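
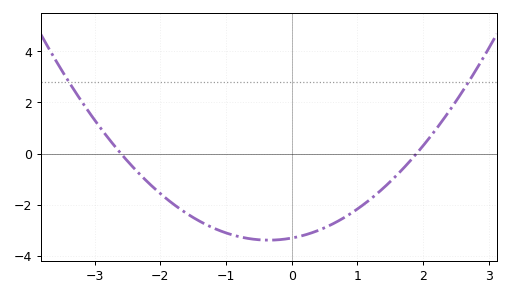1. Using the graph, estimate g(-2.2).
-1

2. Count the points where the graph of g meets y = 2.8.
2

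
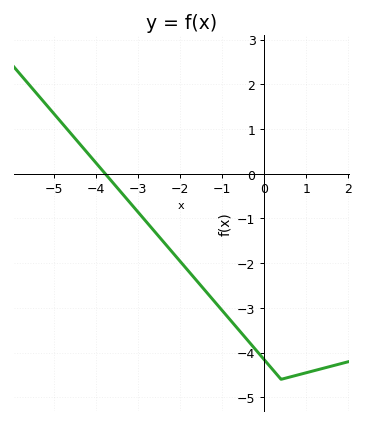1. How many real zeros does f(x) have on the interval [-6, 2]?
1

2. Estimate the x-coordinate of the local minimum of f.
0.403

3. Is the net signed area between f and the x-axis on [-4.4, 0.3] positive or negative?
negative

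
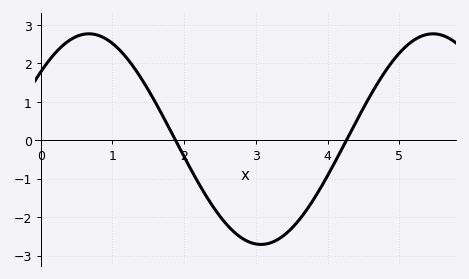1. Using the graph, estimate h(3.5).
-2.3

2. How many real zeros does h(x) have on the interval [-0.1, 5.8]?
2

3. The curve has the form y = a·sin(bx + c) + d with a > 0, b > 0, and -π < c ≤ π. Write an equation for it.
y = 2.74sin(1.3x + 0.69) + 0.03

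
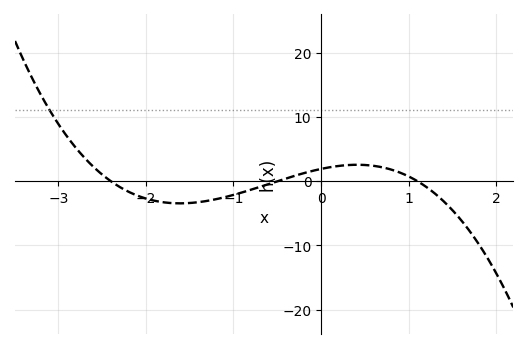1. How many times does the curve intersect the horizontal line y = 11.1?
1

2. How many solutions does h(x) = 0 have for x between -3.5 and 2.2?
3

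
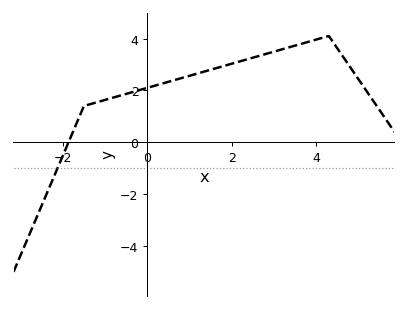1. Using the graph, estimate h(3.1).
3.54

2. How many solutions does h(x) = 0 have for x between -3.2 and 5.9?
1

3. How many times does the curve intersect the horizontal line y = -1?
1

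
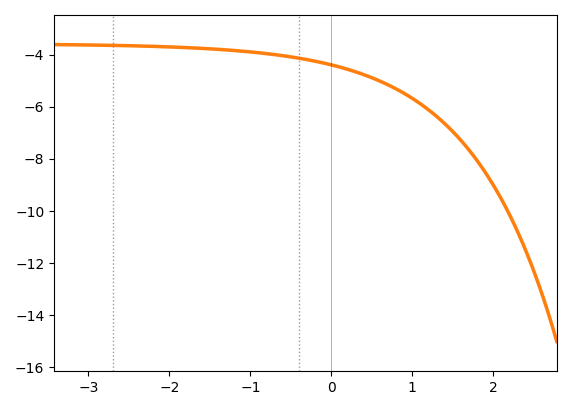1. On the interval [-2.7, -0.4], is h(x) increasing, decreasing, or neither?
decreasing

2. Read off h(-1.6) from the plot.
-3.8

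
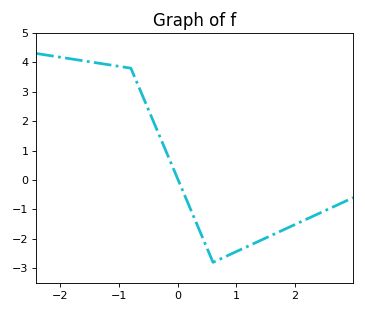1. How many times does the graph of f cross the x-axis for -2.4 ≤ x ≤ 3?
1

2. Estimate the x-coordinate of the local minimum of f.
0.6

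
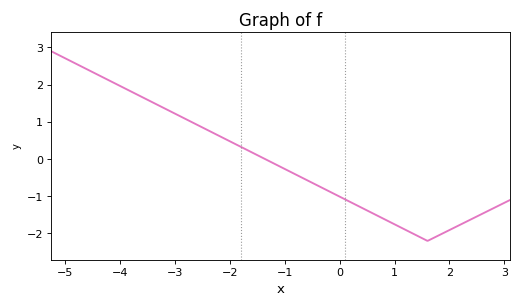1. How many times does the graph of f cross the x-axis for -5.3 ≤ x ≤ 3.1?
1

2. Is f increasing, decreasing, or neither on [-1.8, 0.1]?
decreasing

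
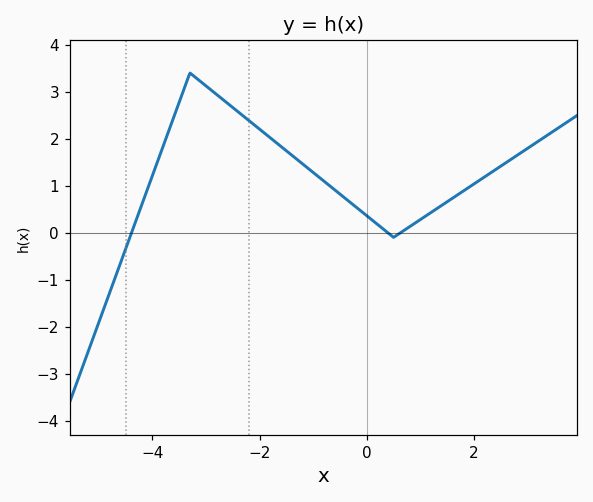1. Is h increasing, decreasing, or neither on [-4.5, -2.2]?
neither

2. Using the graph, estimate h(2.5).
1.4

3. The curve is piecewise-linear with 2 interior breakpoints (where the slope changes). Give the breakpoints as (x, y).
(-3.3, 3.4); (0.5, -0.1)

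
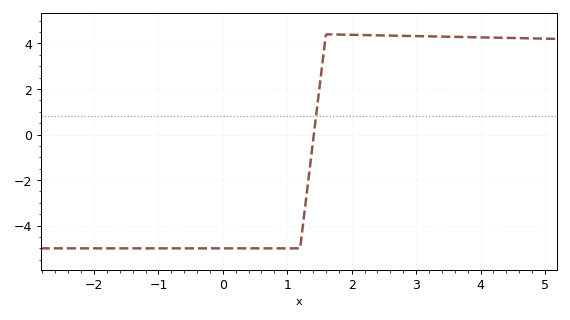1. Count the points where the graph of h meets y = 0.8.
1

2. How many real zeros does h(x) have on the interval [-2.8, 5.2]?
1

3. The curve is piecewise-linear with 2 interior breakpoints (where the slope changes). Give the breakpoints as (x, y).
(1.2, -5); (1.6, 4.4)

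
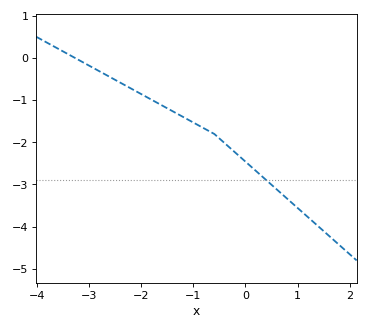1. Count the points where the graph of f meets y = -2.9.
1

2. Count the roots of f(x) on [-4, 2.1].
1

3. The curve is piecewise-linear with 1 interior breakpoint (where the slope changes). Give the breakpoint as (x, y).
(-0.6, -1.8)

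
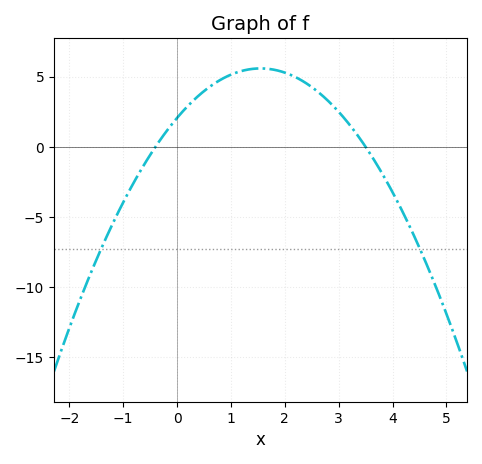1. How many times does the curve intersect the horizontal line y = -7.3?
2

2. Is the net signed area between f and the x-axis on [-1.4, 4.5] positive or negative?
positive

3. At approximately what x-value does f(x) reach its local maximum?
1.55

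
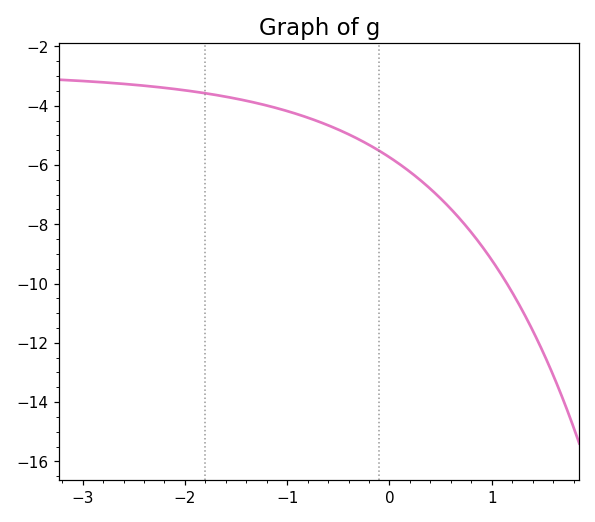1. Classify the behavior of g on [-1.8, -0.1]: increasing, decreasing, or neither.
decreasing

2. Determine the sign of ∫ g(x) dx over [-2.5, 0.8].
negative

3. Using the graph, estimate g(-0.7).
-4.53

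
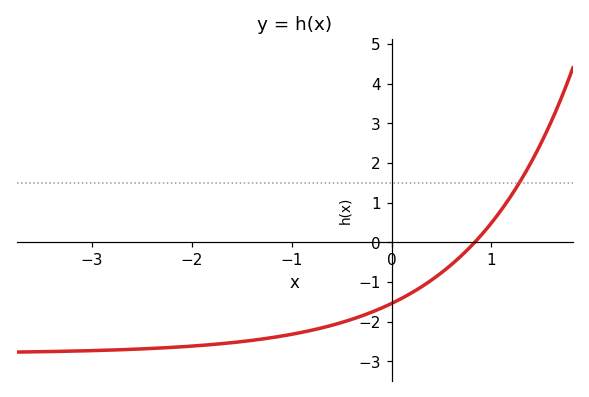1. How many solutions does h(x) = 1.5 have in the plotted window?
1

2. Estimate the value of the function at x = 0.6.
-0.6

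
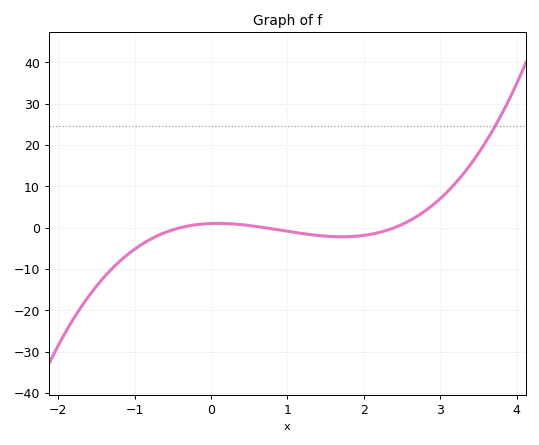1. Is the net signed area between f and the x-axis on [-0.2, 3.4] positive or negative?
positive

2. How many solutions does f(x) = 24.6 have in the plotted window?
1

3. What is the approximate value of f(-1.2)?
-8.21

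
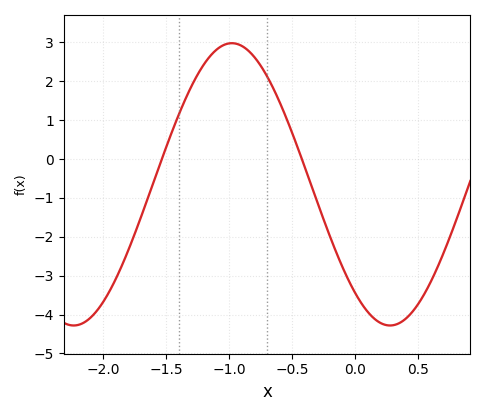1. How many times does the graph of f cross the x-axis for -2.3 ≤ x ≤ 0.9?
2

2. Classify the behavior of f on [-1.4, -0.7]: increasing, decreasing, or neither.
neither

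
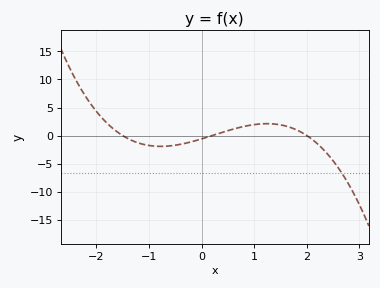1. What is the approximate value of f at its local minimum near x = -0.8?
-2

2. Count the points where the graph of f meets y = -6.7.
1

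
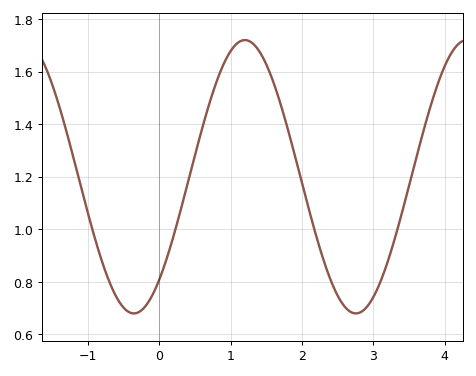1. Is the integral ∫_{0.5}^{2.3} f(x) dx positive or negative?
positive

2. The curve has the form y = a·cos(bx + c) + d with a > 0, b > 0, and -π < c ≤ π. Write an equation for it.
y = 0.52cos(2x - 2.4) + 1.2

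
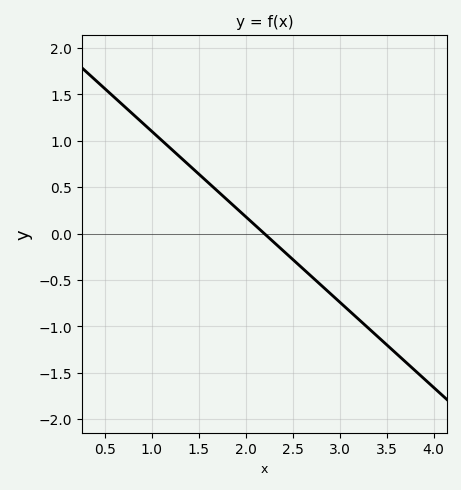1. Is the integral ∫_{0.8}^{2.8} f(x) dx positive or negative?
positive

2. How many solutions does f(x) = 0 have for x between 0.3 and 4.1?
1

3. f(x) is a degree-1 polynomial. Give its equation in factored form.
y = -0.92(x - 2.2)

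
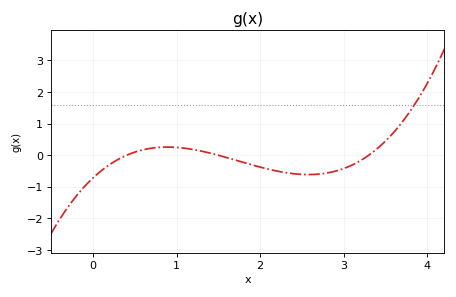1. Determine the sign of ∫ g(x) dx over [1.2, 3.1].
negative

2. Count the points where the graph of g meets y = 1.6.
1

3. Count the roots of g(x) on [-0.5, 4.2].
3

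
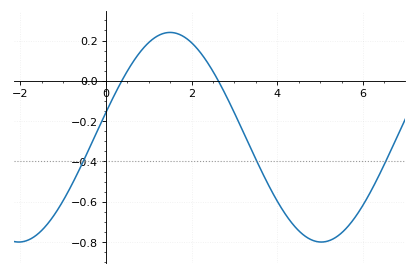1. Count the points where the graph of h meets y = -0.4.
3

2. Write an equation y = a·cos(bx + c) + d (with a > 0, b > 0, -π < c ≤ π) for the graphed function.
y = 0.52cos(0.89x - 1.3) - 0.28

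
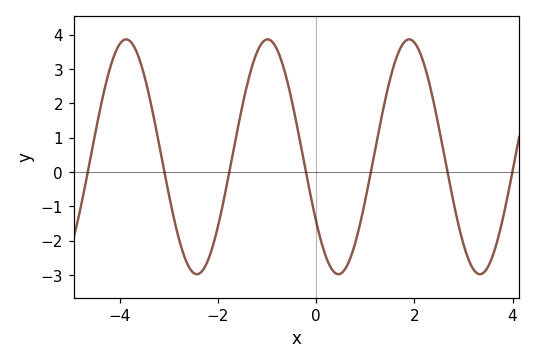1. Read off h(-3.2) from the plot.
0.8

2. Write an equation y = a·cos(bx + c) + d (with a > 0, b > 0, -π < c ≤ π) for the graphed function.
y = 3.42cos(2.2x + 2.2) + 0.44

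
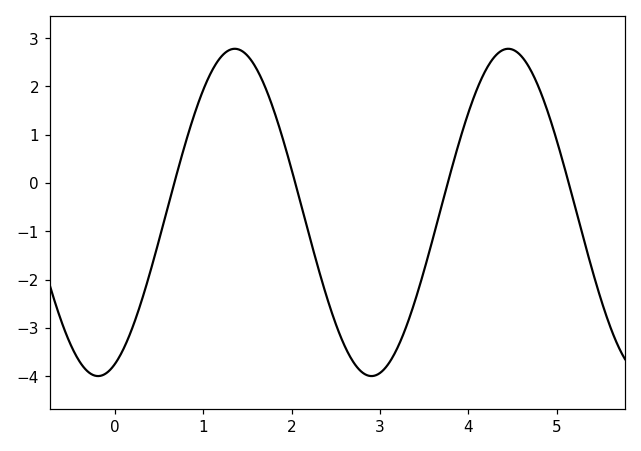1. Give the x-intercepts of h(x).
0.7, 2, 3.8, 5.1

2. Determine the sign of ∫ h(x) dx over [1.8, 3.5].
negative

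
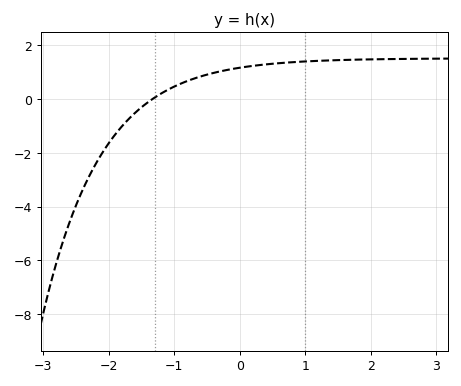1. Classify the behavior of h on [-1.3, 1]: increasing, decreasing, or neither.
increasing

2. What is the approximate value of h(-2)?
-1.6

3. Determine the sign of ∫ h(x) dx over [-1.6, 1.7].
positive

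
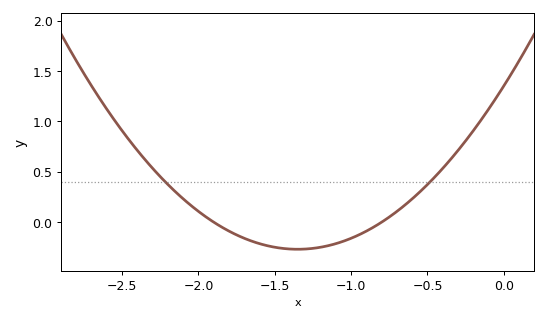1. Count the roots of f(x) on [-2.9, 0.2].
2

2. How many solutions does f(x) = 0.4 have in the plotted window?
2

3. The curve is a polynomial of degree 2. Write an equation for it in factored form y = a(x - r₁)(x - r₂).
y = 0.89(x + 1.9)(x + 0.8)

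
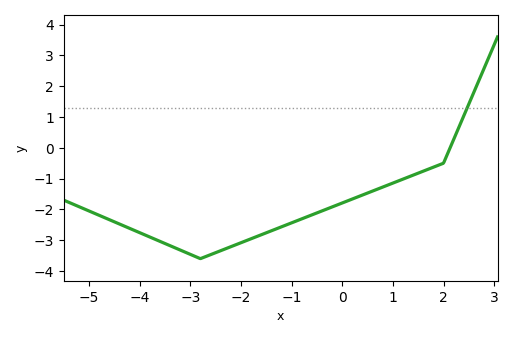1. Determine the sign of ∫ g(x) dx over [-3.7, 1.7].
negative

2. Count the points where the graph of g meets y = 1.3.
1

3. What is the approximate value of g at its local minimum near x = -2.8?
-3.6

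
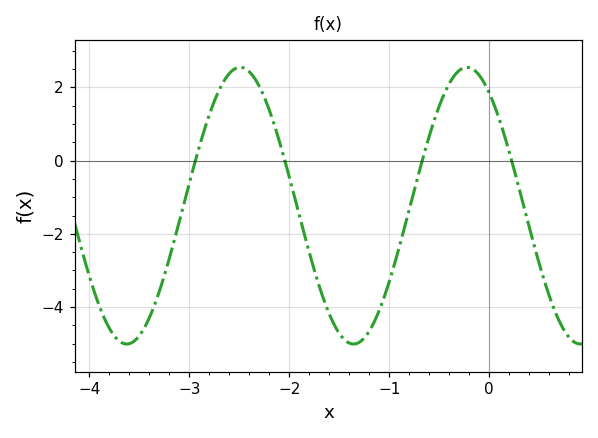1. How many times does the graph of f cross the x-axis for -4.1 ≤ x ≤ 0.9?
4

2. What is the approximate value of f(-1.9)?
-1.49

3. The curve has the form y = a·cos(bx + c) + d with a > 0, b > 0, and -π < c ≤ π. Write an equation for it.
y = 3.78cos(2.77x + 0.62) - 1.23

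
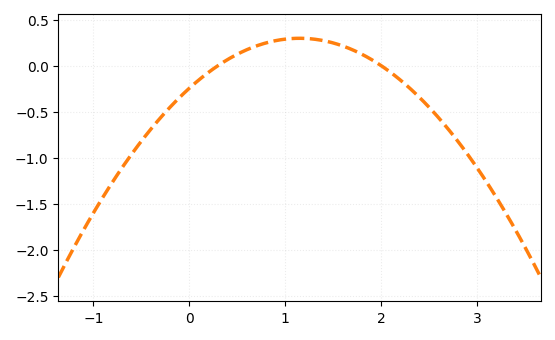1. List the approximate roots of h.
0.3, 2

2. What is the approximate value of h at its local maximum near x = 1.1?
0.3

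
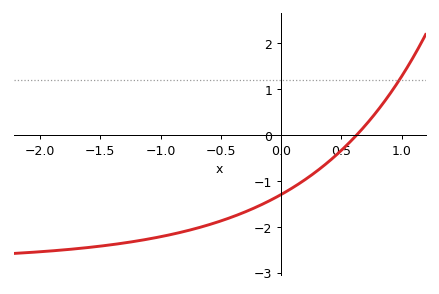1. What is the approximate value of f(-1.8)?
-2.51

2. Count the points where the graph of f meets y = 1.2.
1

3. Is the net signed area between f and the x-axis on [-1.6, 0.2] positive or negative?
negative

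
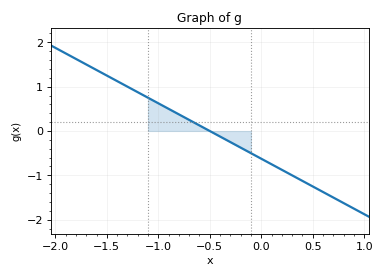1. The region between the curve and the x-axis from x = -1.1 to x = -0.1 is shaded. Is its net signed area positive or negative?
positive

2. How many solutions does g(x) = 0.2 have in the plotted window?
1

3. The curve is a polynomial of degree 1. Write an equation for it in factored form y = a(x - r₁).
y = -1.25(x + 0.5)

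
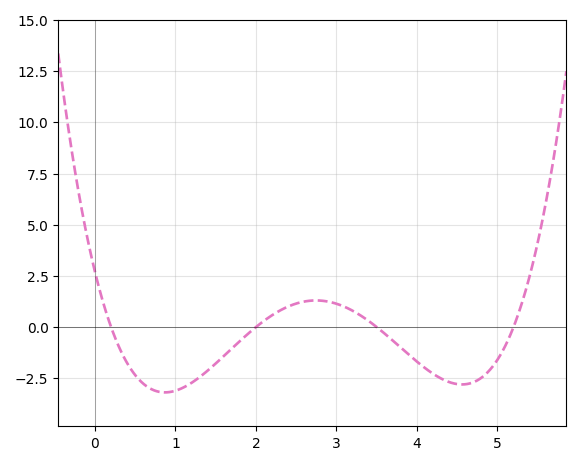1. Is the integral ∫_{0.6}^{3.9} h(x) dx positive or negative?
negative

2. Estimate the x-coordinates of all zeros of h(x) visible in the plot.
0.2, 2, 3.5, 5.2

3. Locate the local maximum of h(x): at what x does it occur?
2.7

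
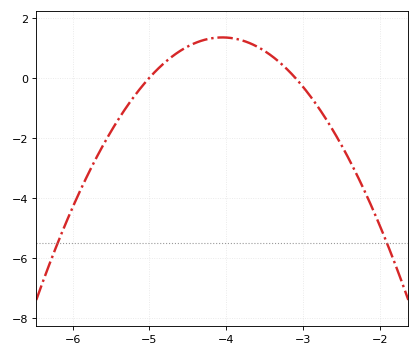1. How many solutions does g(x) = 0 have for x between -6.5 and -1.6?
2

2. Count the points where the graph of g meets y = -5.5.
2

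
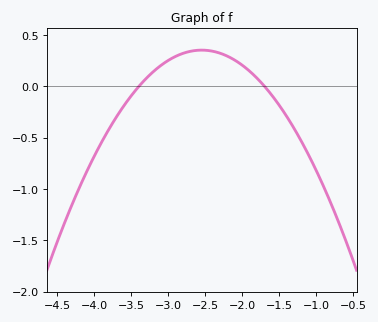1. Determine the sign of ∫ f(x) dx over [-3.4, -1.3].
positive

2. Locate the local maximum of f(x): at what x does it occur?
-2.5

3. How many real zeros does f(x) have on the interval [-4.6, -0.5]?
2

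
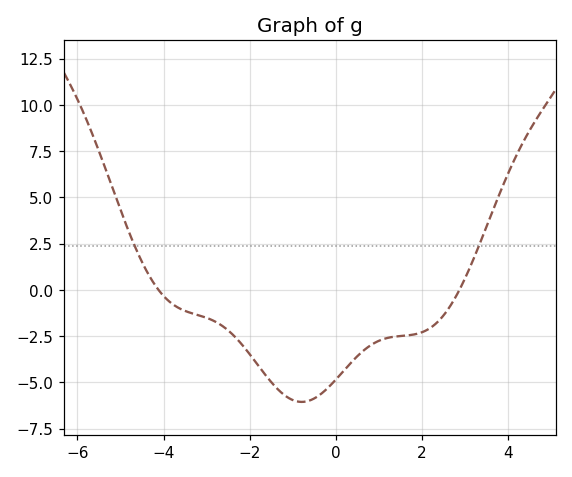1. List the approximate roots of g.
-4.12, 2.86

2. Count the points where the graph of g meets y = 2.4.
2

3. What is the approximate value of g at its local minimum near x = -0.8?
-6.05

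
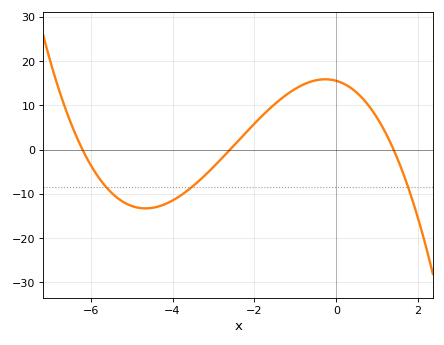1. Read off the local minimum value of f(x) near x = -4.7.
-13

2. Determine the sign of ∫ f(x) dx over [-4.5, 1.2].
positive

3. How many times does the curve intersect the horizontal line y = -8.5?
3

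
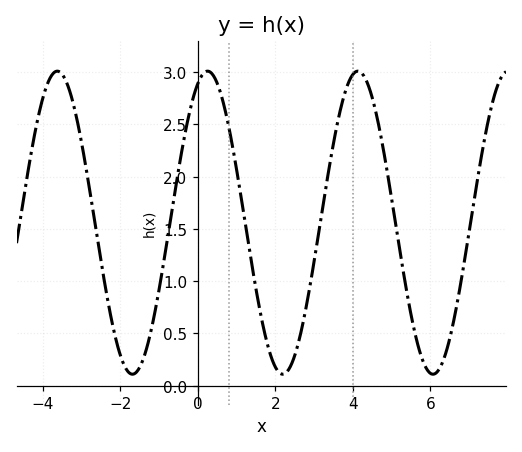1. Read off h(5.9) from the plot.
0.15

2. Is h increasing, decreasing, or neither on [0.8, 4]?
neither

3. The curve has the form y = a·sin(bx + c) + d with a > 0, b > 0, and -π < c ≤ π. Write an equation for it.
y = 1.45sin(1.6x + 1.2) + 1.56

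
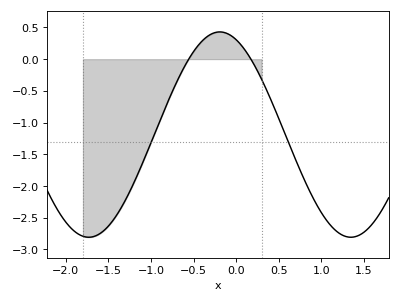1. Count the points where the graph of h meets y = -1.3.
2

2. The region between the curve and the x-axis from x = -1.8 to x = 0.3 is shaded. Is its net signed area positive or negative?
negative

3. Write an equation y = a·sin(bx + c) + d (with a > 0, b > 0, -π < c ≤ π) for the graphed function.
y = 1.62sin(2.04x + 1.96) - 1.19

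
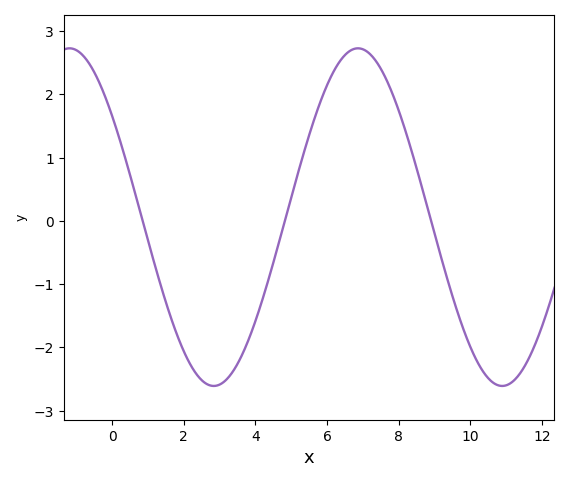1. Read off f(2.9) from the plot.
-2.61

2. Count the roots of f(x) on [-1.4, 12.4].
3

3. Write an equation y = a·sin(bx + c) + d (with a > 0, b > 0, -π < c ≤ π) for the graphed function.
y = 2.67sin(0.78x + 2.5) + 0.06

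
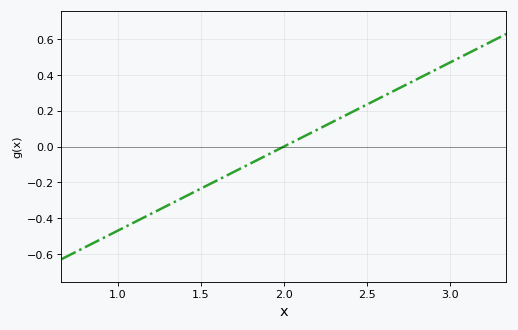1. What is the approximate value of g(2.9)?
0.42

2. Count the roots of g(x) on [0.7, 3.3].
1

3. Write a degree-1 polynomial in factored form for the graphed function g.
y = 0.47(x - 2)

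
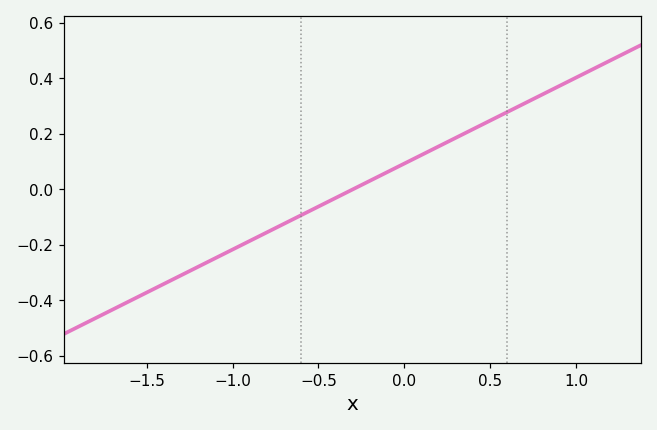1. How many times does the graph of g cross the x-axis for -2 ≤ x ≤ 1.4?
1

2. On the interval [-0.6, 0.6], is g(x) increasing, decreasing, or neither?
increasing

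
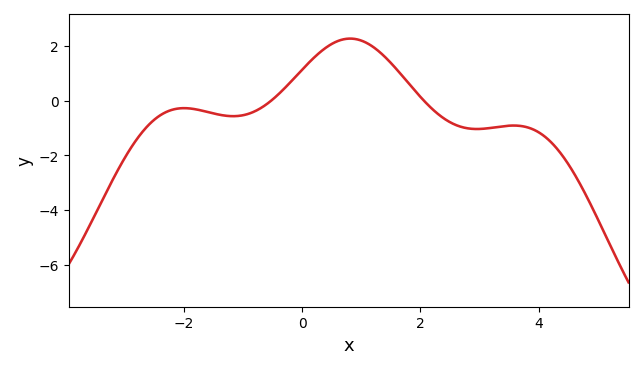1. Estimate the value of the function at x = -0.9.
-0.4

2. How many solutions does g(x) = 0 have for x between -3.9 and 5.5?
2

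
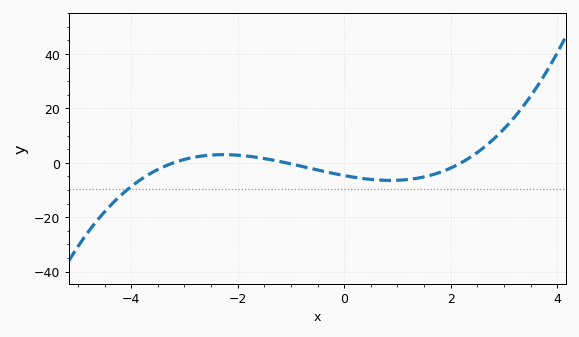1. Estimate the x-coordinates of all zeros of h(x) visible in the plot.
-3.2, -1.1, 2.2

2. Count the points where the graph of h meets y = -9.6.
1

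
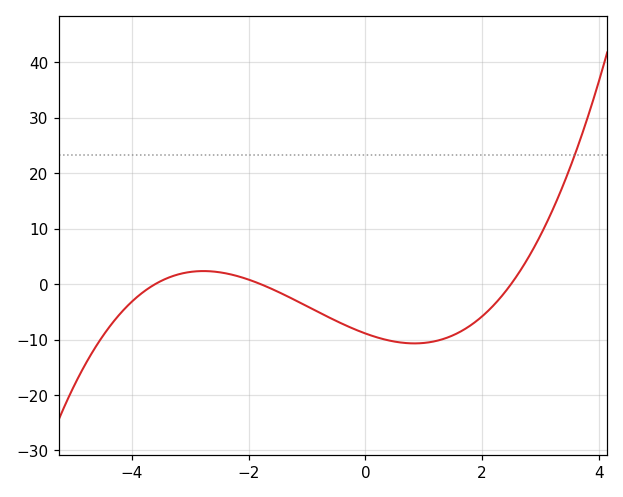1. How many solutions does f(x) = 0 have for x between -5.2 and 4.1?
3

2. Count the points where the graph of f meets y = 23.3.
1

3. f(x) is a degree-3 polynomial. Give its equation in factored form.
y = 0.55(x + 3.6)(x + 1.8)(x - 2.5)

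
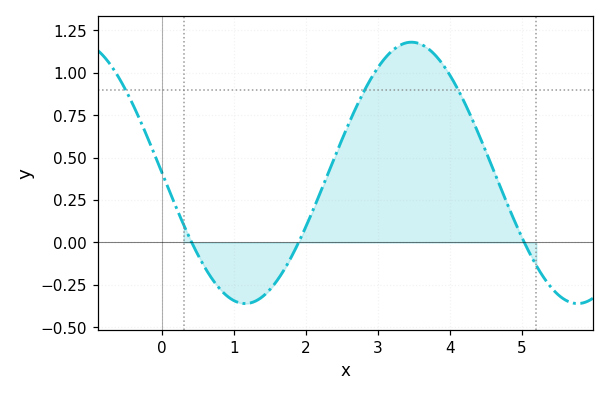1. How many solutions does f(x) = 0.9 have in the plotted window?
3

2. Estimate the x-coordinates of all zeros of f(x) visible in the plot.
0.4, 1.9, 5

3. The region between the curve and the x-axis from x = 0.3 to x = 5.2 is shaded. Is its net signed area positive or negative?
positive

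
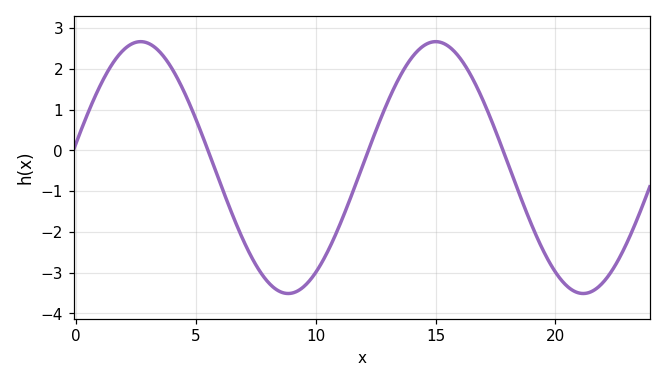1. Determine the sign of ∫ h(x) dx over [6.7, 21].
negative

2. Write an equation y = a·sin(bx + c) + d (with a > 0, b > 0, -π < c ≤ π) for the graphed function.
y = 3.09sin(0.51x + 0.2) - 0.42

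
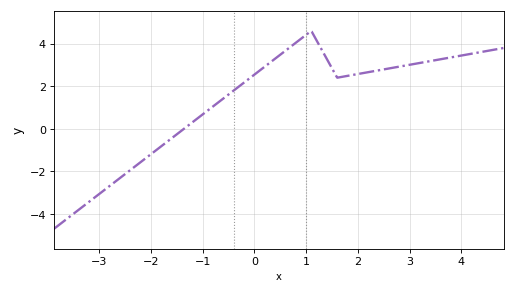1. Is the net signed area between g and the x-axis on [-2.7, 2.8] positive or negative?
positive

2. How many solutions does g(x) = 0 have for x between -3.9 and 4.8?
1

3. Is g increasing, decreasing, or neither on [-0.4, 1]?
increasing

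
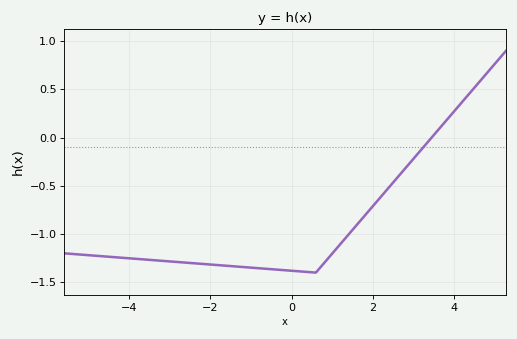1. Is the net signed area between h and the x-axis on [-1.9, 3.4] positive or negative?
negative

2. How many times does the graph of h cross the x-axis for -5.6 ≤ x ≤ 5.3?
1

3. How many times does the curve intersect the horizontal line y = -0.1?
1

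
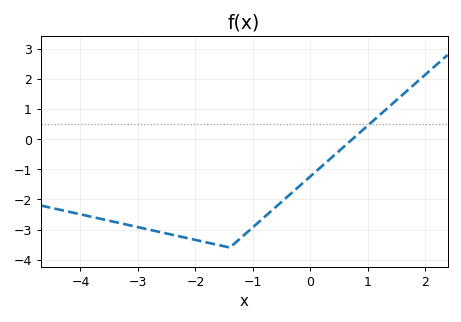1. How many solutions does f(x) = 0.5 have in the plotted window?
1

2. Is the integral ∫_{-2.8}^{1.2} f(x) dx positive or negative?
negative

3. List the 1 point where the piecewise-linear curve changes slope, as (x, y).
(-1.4, -3.6)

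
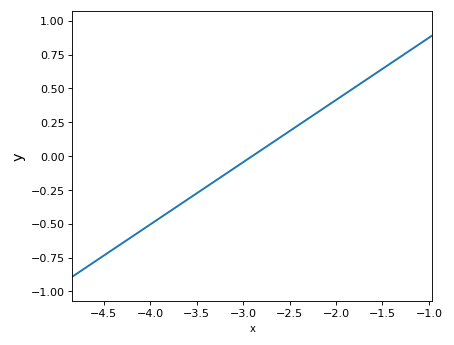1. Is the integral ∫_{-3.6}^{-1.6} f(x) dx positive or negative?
positive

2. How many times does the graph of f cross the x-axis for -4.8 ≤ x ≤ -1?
1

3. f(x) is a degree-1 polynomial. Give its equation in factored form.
y = 0.46(x + 2.9)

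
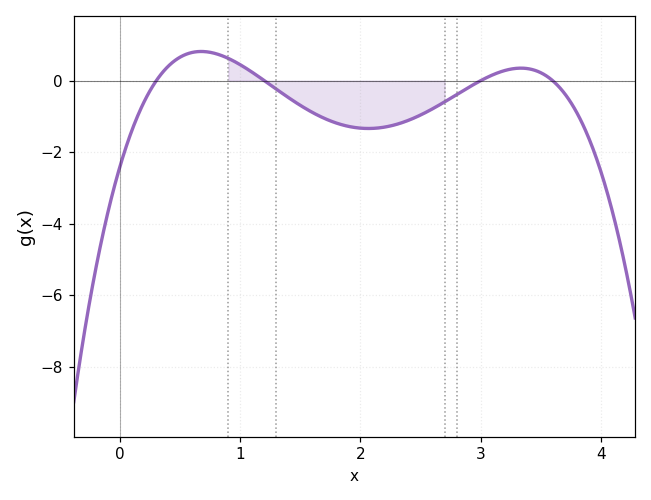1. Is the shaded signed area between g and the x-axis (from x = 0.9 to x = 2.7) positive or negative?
negative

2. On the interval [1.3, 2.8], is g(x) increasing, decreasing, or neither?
neither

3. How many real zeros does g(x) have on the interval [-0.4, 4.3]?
4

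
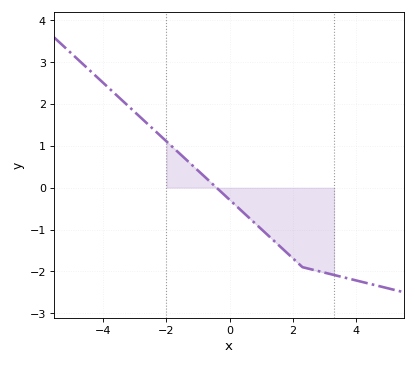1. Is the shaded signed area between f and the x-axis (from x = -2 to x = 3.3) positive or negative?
negative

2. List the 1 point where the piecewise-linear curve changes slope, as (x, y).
(2.3, -1.9)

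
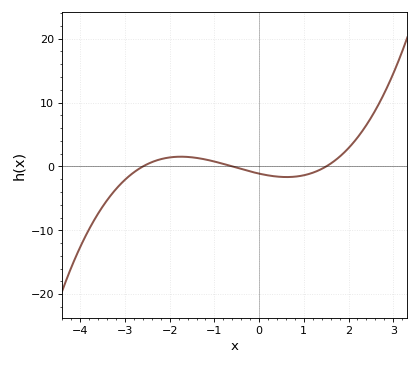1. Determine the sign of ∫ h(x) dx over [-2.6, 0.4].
positive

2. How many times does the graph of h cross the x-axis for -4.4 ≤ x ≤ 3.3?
3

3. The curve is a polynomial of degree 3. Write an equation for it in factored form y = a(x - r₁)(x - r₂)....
y = 0.48(x + 2.6)(x + 0.6)(x - 1.5)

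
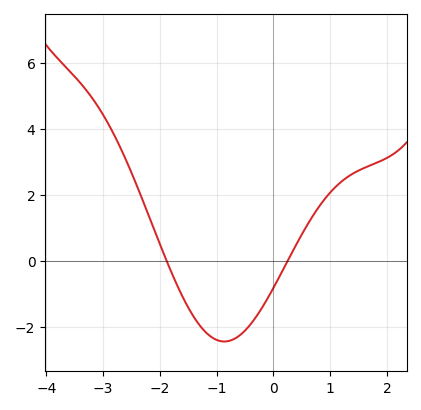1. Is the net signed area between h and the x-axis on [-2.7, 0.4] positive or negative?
negative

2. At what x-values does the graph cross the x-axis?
-1.88, 0.254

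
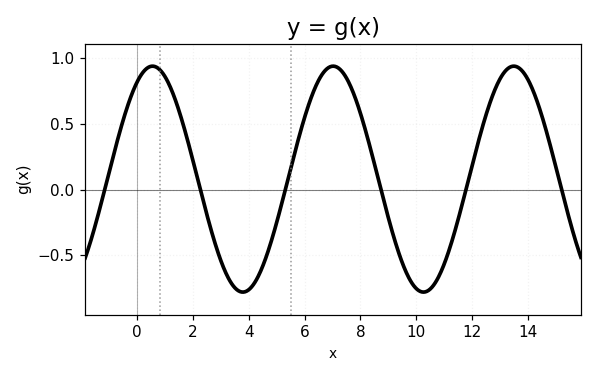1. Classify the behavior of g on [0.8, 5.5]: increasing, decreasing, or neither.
neither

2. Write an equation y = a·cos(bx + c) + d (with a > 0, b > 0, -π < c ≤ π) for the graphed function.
y = 0.86cos(0.97x - 0.53) + 0.08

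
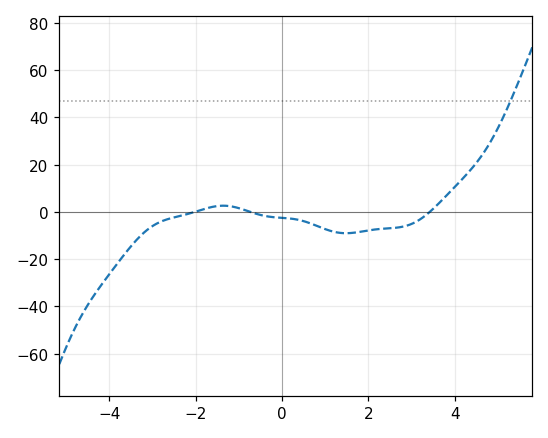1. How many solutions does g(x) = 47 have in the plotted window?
1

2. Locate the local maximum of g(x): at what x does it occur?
-1.36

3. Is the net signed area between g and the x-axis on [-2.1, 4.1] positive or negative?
negative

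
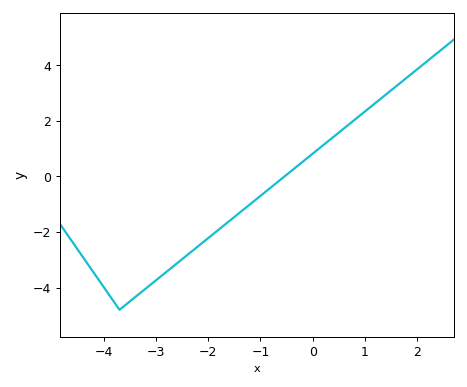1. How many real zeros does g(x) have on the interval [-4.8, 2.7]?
1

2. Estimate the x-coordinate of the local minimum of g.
-3.7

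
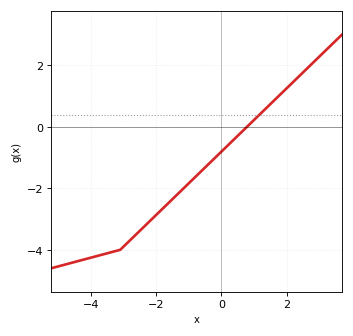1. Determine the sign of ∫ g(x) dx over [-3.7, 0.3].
negative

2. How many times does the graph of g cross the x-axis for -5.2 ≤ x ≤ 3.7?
1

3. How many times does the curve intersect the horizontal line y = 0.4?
1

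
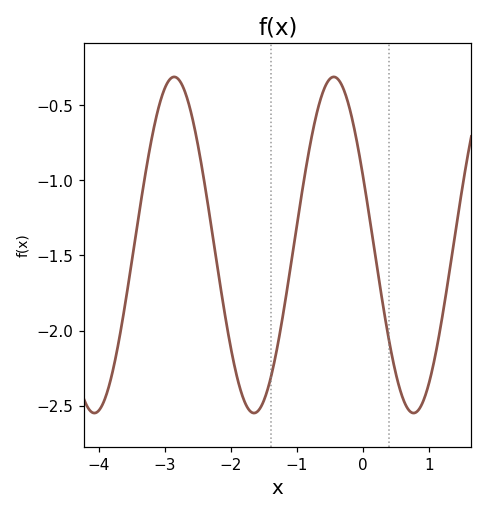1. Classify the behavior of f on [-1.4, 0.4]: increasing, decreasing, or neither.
neither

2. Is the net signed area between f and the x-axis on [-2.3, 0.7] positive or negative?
negative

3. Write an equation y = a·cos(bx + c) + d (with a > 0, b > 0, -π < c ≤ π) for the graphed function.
y = 1.12cos(2.6x + 1.15) - 1.43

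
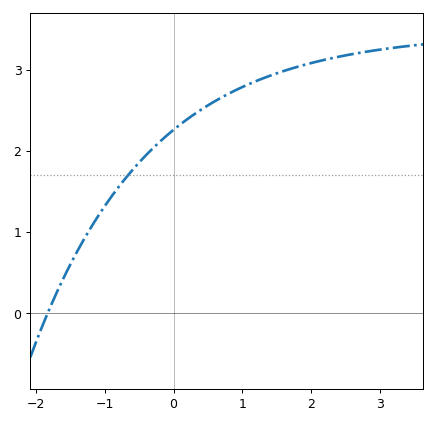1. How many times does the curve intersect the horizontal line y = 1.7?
1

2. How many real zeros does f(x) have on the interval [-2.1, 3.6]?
1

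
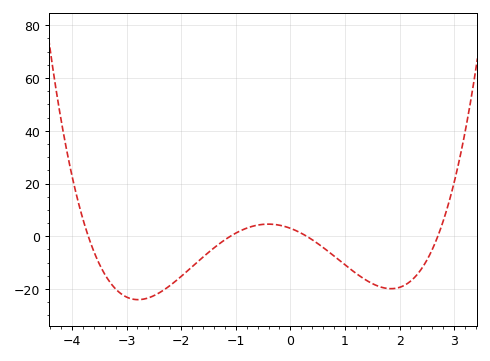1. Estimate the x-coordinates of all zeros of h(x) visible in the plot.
-3.8, -1, 0.4, 2.8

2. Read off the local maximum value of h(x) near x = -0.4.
4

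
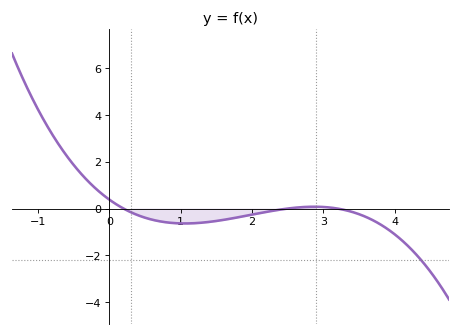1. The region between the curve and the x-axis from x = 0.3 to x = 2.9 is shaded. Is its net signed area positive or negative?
negative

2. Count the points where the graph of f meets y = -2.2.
1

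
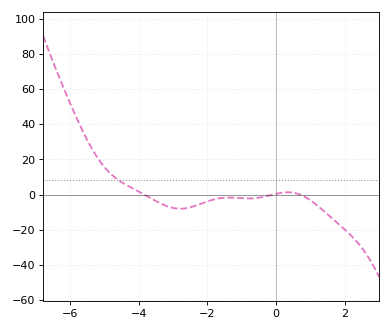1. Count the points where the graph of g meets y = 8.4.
1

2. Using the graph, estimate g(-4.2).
3.81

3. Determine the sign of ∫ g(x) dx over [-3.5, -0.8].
negative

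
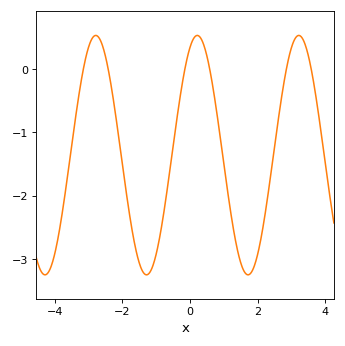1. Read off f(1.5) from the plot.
-3.1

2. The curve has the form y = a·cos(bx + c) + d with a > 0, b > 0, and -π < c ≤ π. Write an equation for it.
y = 1.89cos(2.1x - 0.45) - 1.36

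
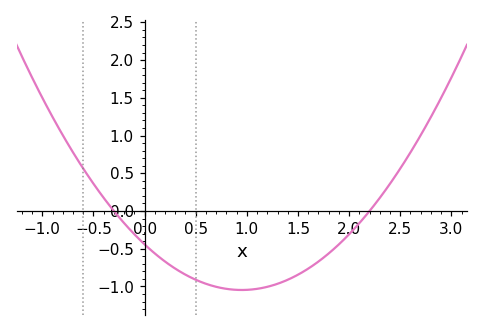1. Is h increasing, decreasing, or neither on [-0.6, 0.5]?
decreasing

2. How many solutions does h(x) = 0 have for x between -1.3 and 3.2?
2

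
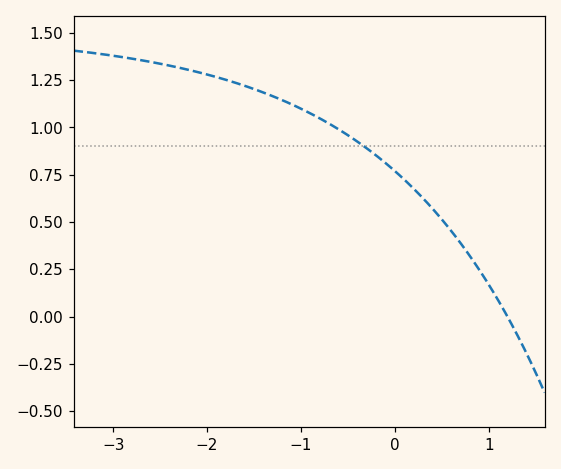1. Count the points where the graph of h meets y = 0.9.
1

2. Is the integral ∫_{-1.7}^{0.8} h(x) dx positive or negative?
positive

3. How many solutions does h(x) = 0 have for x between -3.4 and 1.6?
1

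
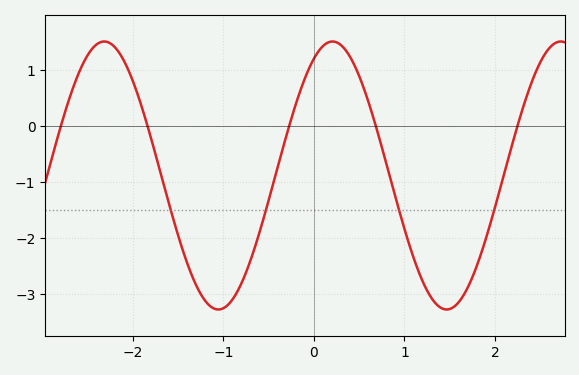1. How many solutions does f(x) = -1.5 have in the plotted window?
4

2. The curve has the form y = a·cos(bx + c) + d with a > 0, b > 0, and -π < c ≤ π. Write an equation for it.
y = 2.39cos(2.49x - 0.51) - 0.88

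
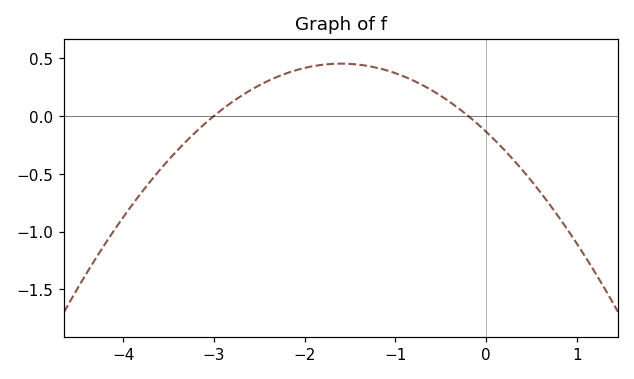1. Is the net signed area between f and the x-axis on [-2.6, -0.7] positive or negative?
positive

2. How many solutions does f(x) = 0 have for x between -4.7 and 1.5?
2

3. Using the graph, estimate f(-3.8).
-0.662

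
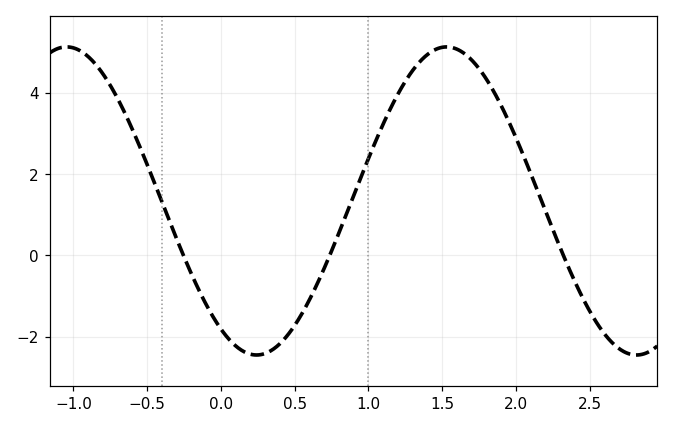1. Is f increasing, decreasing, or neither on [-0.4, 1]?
neither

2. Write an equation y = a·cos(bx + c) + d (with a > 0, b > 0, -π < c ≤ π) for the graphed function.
y = 3.79cos(2.44x + 2.55) + 1.34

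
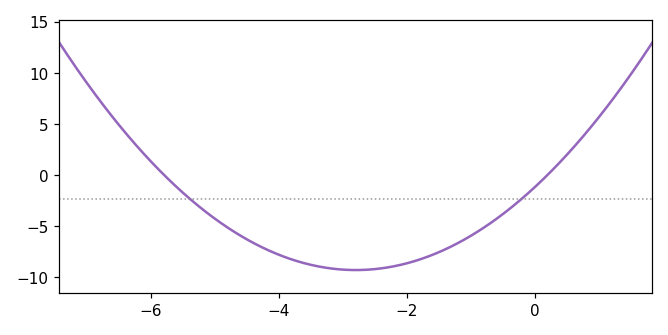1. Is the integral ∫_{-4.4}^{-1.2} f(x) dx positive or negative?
negative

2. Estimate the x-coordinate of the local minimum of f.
-2.8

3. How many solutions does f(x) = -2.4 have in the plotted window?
2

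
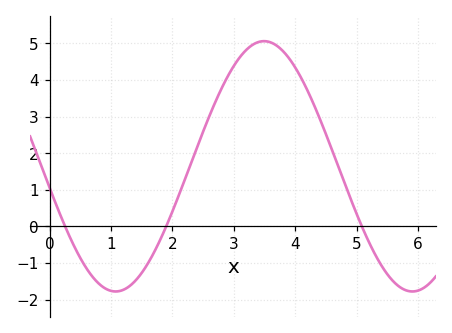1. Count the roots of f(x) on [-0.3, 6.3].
3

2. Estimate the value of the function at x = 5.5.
-1.3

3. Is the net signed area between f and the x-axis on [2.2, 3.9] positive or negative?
positive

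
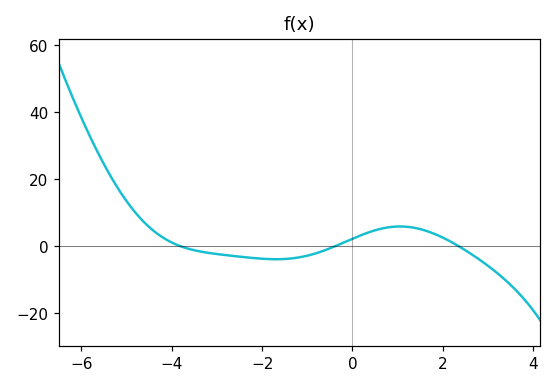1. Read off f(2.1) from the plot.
2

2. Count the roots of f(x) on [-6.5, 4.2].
3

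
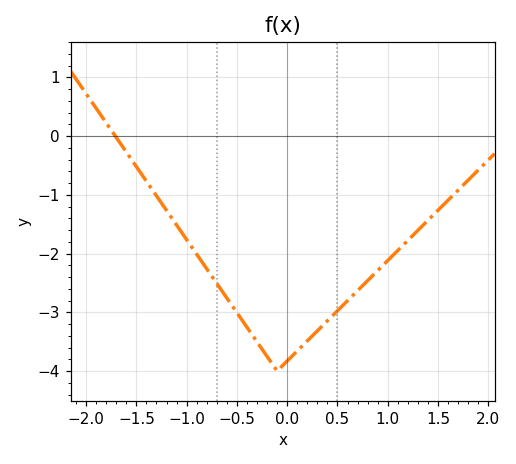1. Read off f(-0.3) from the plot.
-3.5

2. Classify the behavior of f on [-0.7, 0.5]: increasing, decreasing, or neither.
neither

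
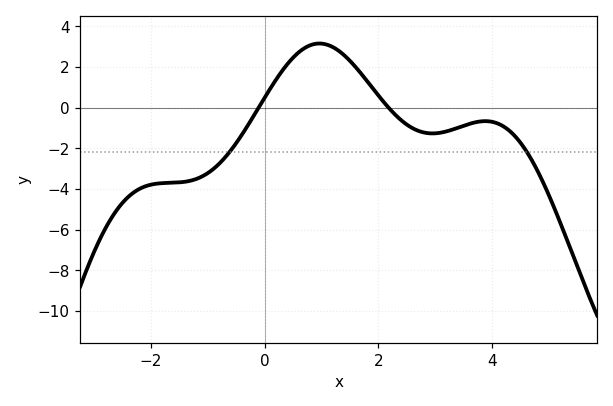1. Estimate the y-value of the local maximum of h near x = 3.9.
-0.662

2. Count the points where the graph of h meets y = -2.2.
2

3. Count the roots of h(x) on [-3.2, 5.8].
2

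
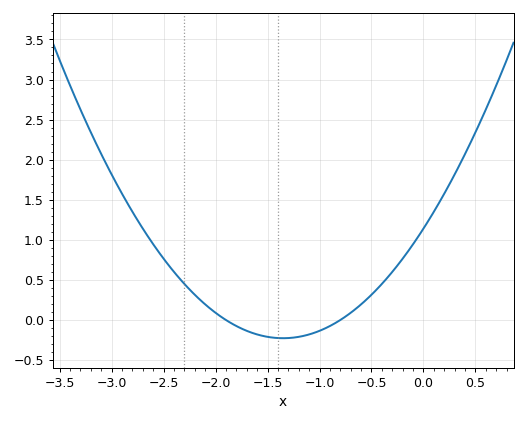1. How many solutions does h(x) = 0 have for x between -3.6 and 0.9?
2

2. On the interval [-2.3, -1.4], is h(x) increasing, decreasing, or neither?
decreasing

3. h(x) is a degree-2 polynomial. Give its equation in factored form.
y = 0.75(x + 1.9)(x + 0.8)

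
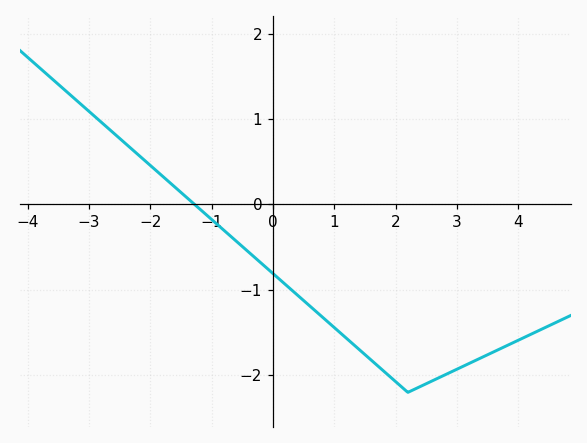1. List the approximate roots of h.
-1.2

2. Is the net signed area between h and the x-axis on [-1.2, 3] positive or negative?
negative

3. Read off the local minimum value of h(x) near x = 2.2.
-2.2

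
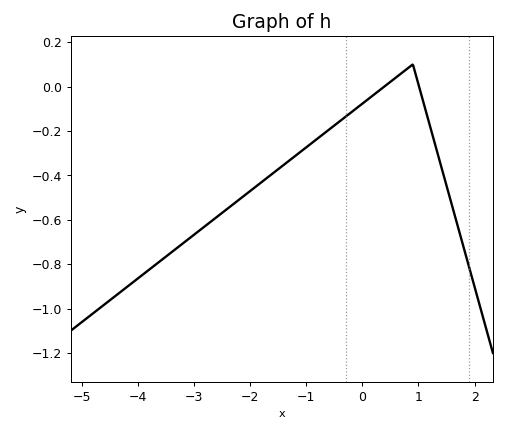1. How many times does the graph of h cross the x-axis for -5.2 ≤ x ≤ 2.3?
2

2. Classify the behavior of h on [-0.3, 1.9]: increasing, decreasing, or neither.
neither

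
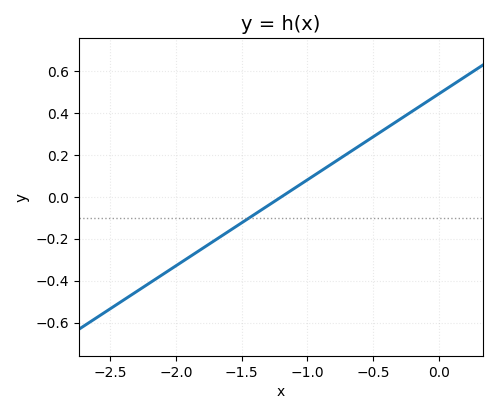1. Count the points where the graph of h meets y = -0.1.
1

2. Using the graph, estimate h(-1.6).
-0.164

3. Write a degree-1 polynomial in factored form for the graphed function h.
y = 0.41(x + 1.2)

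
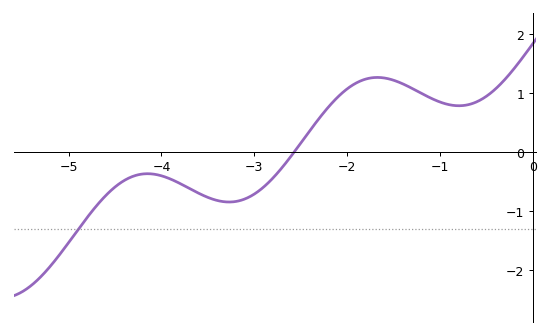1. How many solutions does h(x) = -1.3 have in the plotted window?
1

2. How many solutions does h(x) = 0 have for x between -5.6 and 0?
1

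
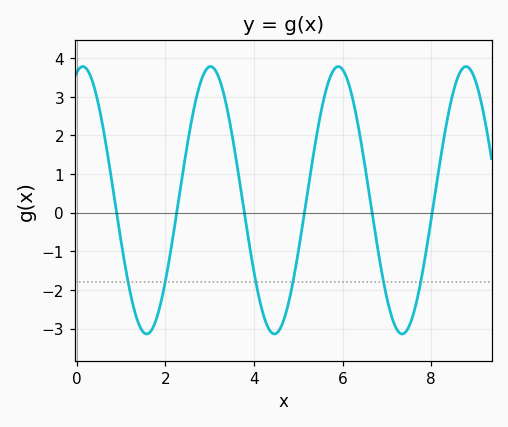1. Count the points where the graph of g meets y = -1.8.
6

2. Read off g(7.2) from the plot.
-3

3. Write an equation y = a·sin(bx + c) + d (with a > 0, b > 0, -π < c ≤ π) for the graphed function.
y = 3.46sin(2.2x + 1.3) + 0.32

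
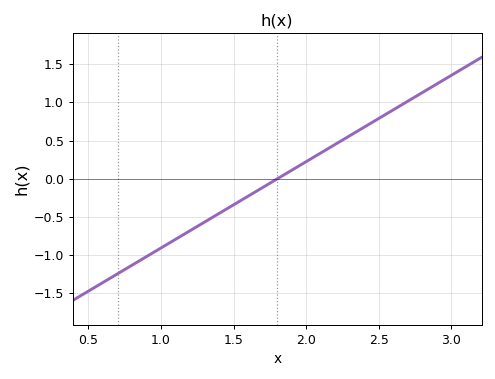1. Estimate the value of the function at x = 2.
0.25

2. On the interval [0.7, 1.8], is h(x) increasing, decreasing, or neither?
increasing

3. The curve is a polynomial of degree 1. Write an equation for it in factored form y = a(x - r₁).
y = 1.13(x - 1.8)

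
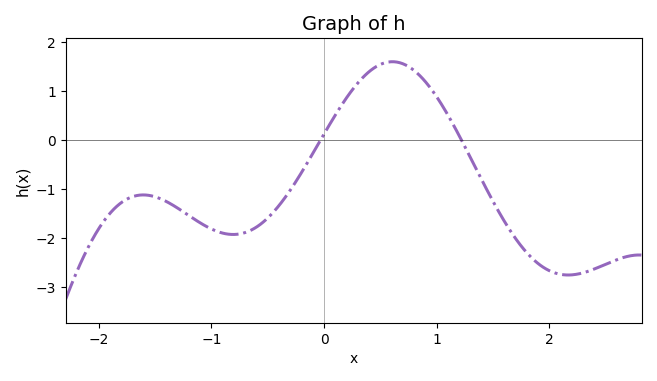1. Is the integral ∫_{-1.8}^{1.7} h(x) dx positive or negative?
negative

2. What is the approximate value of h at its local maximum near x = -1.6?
-1.1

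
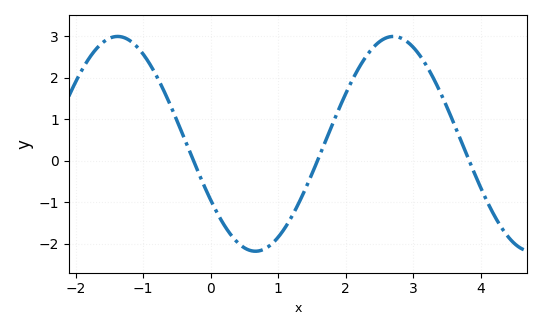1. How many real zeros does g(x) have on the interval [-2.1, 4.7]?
3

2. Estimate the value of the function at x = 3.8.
0.103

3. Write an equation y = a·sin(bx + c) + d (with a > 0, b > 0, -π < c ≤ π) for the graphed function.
y = 2.59sin(1.54x - 2.59) + 0.41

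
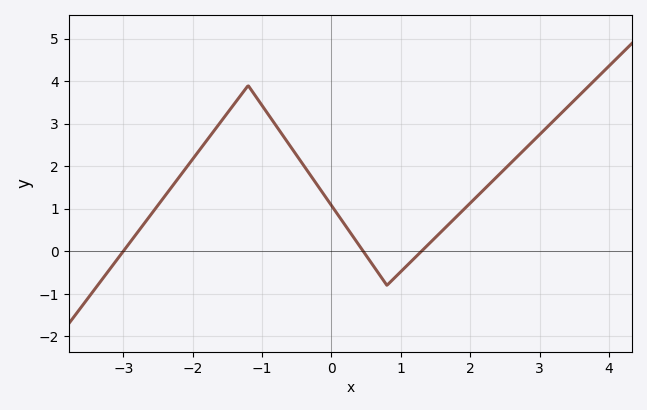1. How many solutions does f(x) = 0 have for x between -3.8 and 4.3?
3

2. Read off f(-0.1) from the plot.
1.3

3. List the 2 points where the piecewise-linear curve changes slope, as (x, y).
(-1.2, 3.9); (0.8, -0.8)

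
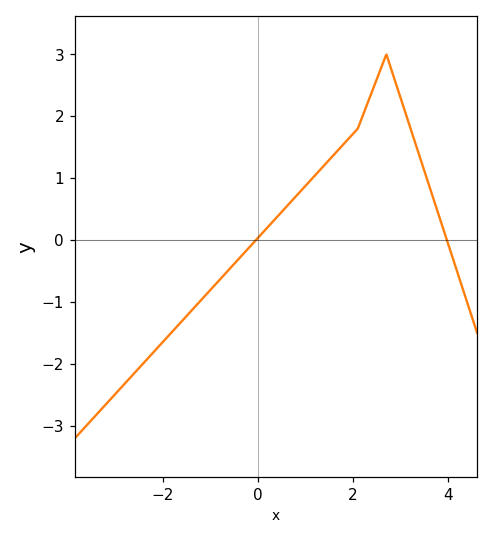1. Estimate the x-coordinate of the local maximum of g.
2.7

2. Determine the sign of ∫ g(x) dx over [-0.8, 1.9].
positive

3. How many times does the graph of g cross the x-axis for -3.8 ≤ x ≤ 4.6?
2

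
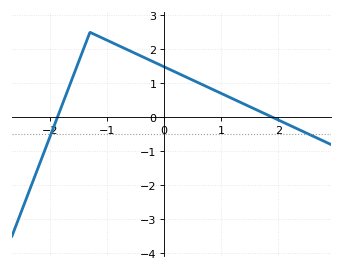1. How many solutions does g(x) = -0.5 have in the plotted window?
2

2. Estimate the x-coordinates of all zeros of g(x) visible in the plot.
-1.87, 1.89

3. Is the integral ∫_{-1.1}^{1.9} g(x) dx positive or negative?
positive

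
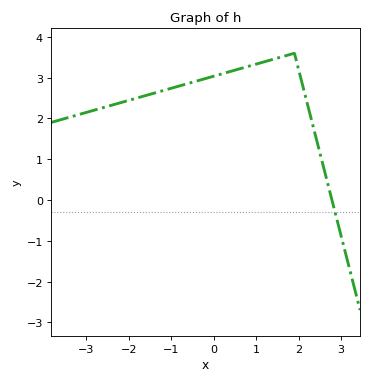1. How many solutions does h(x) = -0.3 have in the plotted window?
1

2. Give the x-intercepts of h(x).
2.8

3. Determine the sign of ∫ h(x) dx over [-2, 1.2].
positive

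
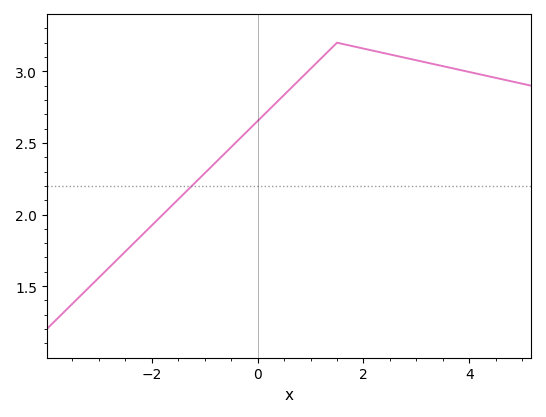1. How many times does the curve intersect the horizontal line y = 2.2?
1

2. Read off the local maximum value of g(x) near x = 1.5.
3.2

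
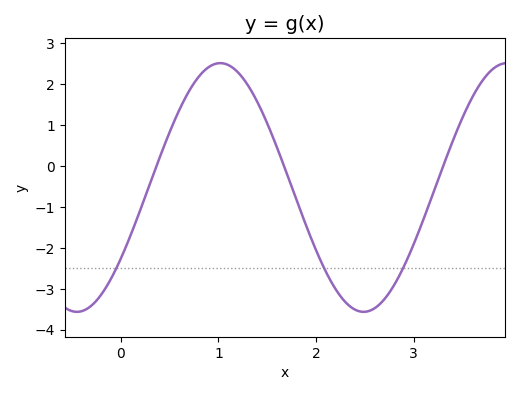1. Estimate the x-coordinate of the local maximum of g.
1.02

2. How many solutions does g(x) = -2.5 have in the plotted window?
3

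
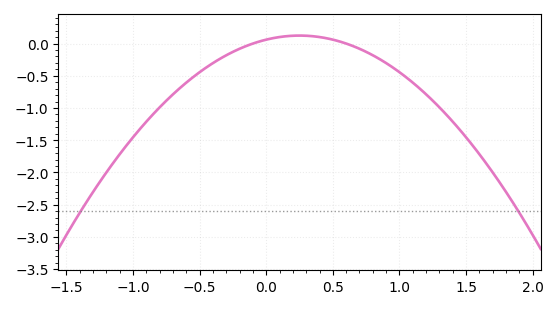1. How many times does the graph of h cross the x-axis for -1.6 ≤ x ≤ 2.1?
2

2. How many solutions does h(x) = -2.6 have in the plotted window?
2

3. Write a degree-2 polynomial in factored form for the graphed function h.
y = -1.01(x + 0.1)(x - 0.6)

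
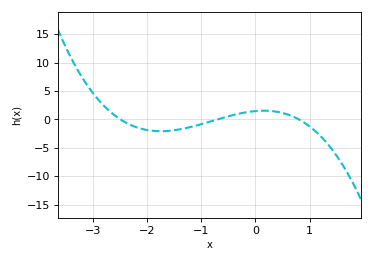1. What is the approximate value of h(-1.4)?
-1.76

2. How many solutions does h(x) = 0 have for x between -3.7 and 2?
3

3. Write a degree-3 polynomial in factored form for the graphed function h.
y = -1.04(x + 2.5)(x + 0.7)(x - 0.8)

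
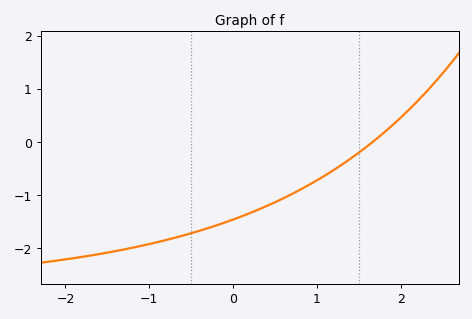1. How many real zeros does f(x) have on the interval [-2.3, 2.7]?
1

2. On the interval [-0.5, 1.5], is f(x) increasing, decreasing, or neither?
increasing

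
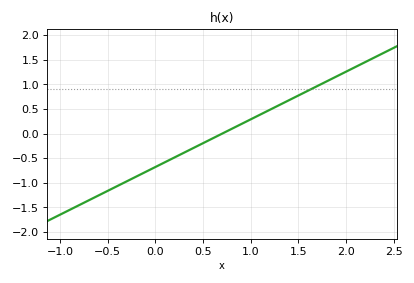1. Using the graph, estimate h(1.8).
1.07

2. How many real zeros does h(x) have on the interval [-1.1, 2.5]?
1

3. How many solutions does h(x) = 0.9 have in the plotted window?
1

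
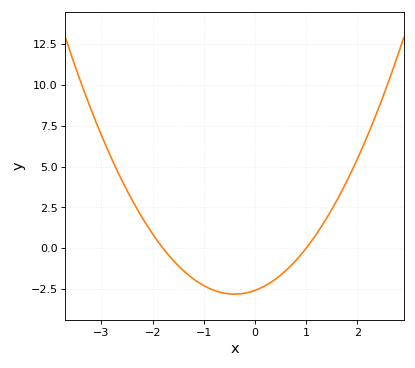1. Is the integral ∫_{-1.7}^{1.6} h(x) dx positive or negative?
negative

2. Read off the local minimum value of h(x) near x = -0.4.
-2.82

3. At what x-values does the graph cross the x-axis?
-1.8, 1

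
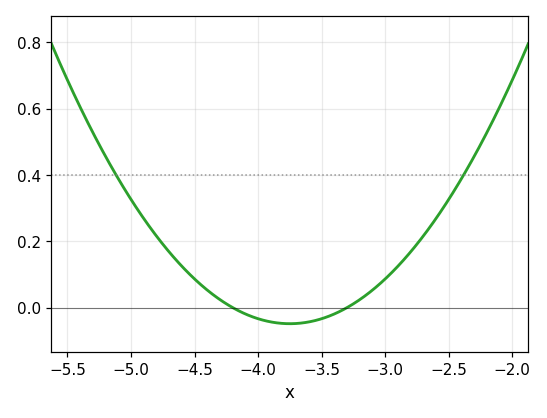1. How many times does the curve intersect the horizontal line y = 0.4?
2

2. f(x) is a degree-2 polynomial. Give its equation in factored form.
y = 0.24(x + 4.2)(x + 3.3)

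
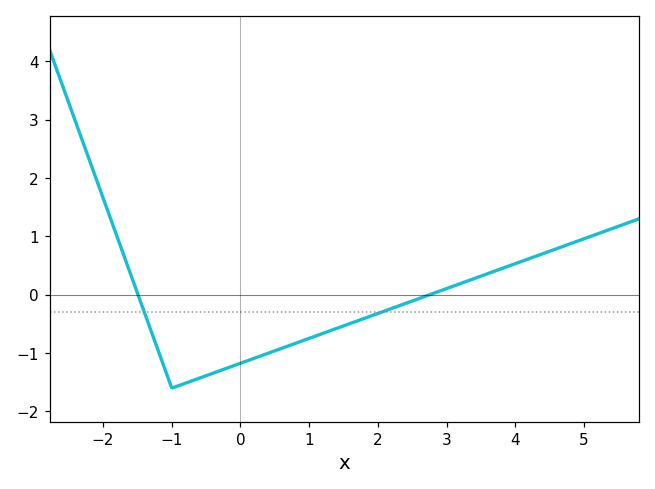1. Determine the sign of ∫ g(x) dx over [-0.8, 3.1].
negative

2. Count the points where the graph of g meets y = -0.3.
2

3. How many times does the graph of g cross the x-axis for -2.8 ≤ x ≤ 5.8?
2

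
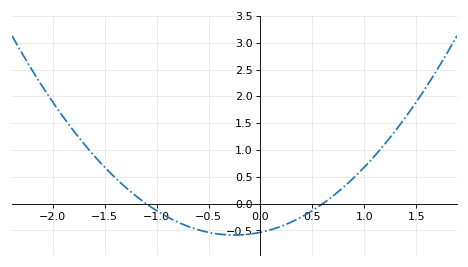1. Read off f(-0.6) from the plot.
-0.5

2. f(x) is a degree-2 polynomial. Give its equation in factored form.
y = 0.81(x + 1.1)(x - 0.6)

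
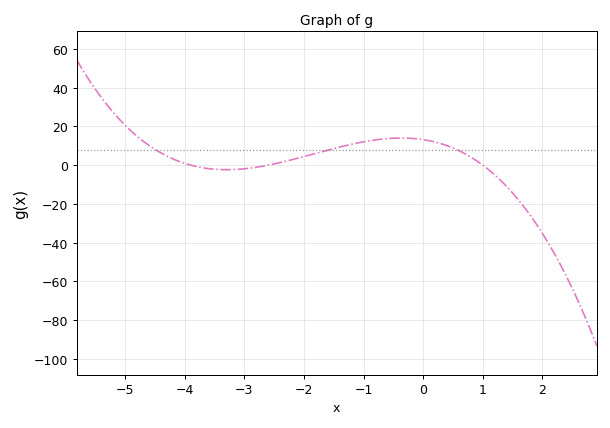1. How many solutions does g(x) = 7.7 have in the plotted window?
3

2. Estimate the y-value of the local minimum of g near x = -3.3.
-2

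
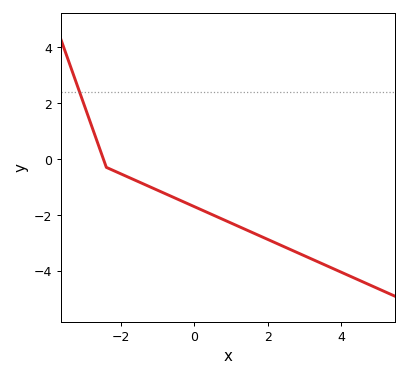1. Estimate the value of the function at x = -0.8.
-1.2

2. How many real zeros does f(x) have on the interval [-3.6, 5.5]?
1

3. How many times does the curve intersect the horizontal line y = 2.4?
1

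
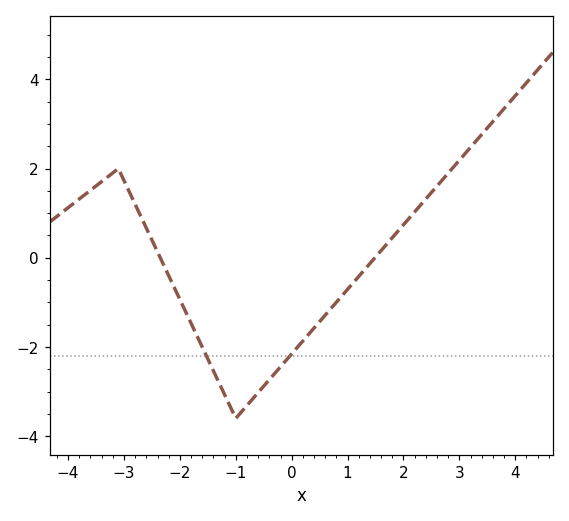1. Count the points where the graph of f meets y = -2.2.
2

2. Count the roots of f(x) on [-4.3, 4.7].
2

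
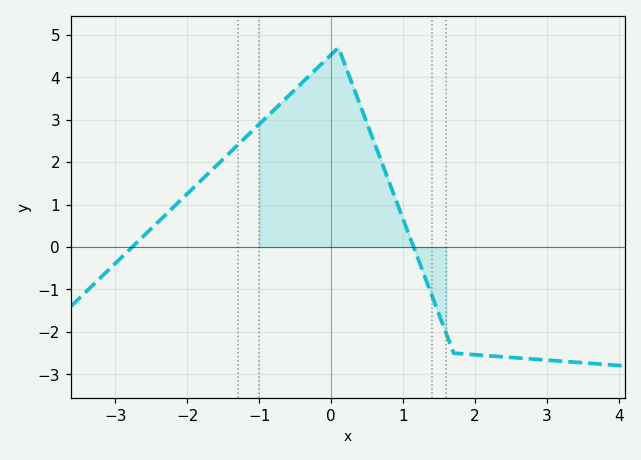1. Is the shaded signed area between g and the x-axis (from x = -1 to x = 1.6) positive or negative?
positive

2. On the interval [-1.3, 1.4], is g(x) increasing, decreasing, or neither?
neither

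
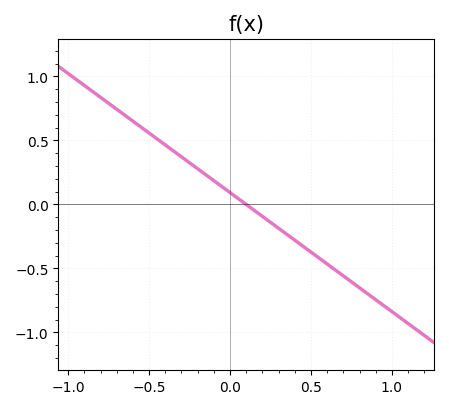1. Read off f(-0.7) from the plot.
0.744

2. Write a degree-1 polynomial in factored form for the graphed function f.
y = -0.93(x - 0.1)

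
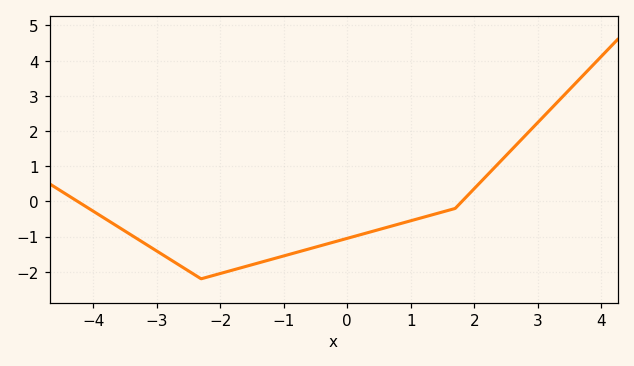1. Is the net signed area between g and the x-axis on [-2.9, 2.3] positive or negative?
negative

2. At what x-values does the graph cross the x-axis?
-4.24, 1.81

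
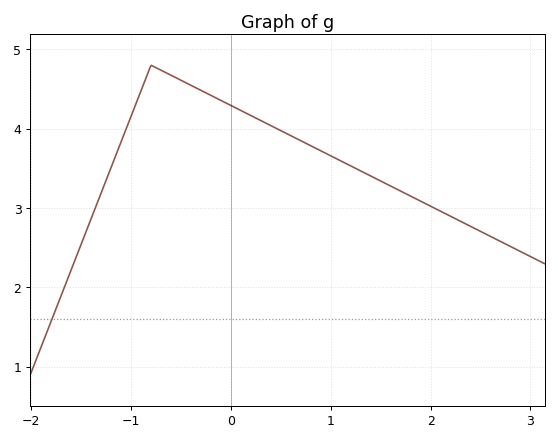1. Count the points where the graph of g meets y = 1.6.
1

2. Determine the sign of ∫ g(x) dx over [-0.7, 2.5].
positive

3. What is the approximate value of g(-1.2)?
3.51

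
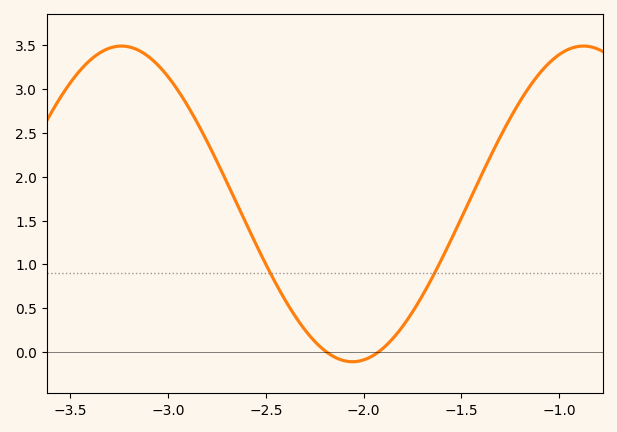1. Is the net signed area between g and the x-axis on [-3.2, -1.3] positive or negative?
positive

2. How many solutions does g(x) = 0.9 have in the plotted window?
2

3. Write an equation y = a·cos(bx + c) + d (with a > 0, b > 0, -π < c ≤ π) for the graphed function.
y = 1.8cos(2.7x + 2.3) + 1.69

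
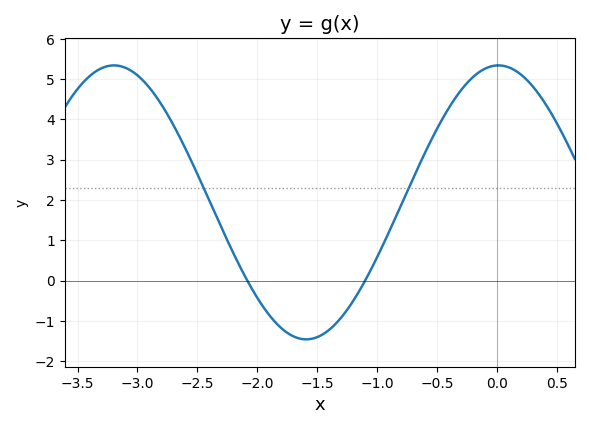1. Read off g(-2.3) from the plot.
1.3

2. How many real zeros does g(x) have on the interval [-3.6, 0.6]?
2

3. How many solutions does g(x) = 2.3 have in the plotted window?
2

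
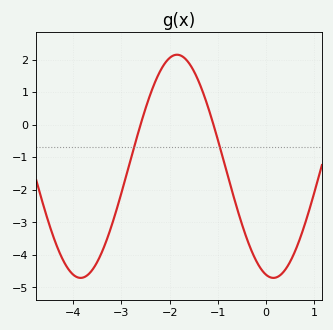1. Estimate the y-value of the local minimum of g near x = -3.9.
-4.71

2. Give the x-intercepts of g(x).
-2.6, -1.09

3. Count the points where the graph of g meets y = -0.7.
2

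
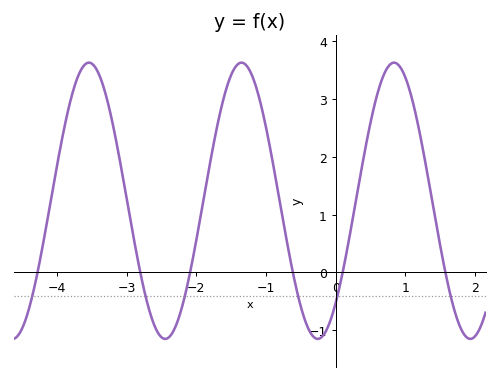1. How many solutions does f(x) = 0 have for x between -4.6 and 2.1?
6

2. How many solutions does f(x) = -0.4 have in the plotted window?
6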